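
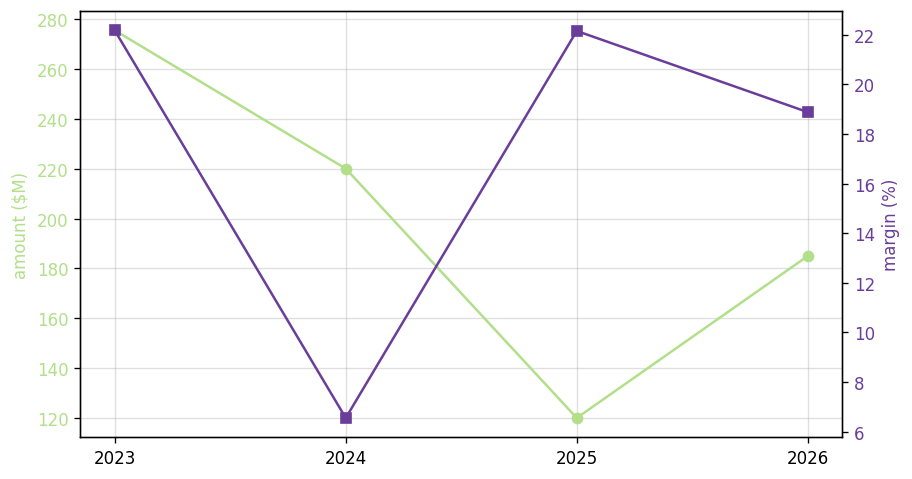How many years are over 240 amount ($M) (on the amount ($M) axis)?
Above 240: 2023.

1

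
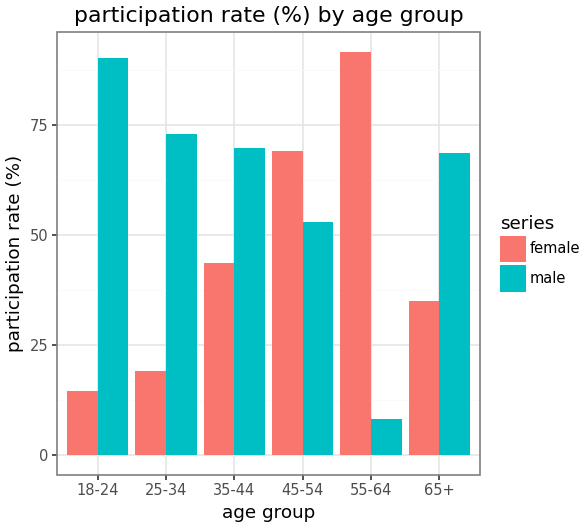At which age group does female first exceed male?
35-44: female ≈ 40 vs male ≈ 70 (not yet); 45-54: female ≈ 70 vs male ≈ 50 (first crossover).

45-54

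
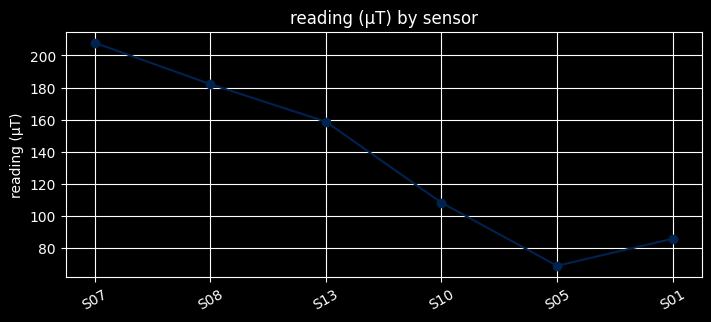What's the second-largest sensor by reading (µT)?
S08

Top 3: S07 ≈ 200, S08 ≈ 180, S13 ≈ 160.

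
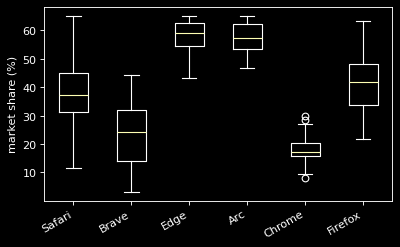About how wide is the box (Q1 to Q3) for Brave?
≈ 15

Q3 ≈ 30, Q1 ≈ 15; IQR ≈ 15.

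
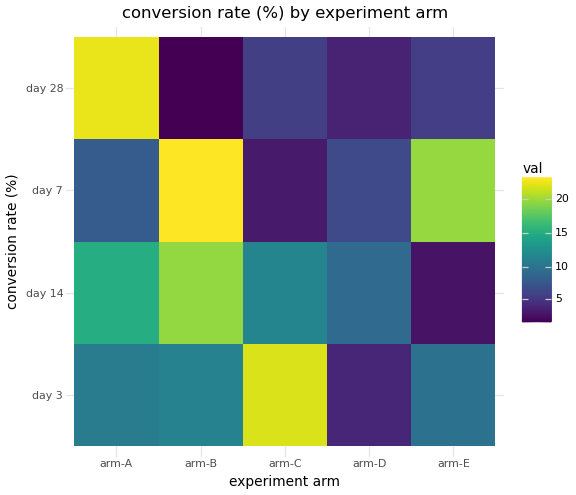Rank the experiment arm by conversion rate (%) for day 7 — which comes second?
arm-E

Top 3 for day 7: arm-B ≈ 24, arm-E ≈ 20, arm-A ≈ 8.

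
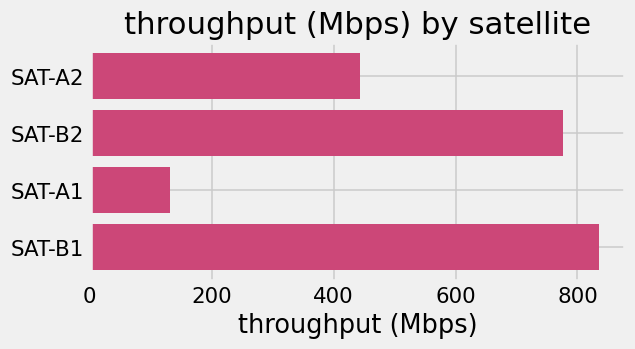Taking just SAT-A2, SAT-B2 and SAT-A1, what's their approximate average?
(400 + 800 + 100) / 3 ≈ 433.

≈ 433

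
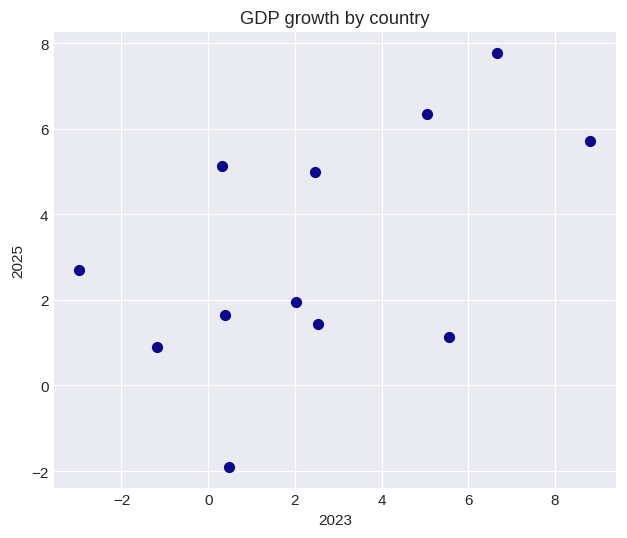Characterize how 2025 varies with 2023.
positive, moderate

Points are positively correlated; moderate (|r| ≈ 0.5).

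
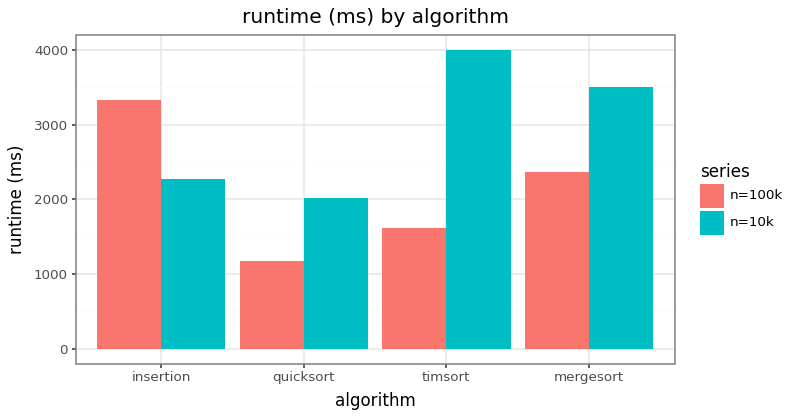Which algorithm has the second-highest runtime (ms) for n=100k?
Top 3 for n=100k: insertion ≈ 3500, mergesort ≈ 2500, timsort ≈ 1500.

mergesort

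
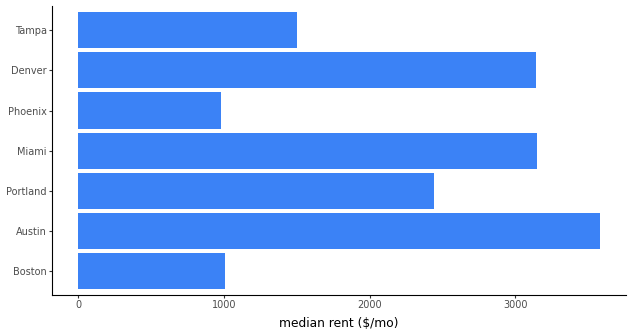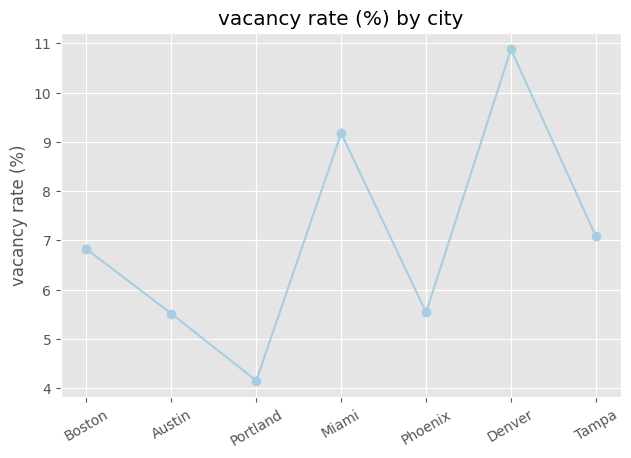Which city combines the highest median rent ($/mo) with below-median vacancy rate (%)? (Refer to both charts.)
Chart 2 median vacancy rate (%) ≈ 7; below-median cities: Austin, Portland, Phoenix. Among those, Austin has the highest median rent ($/mo) (≈ 3500).

Austin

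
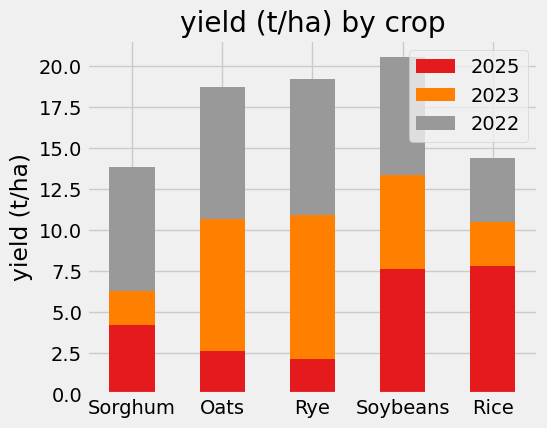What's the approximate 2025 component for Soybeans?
2025 top ≈ 8, bottom ≈ 0; segment ≈ 8.

≈ 8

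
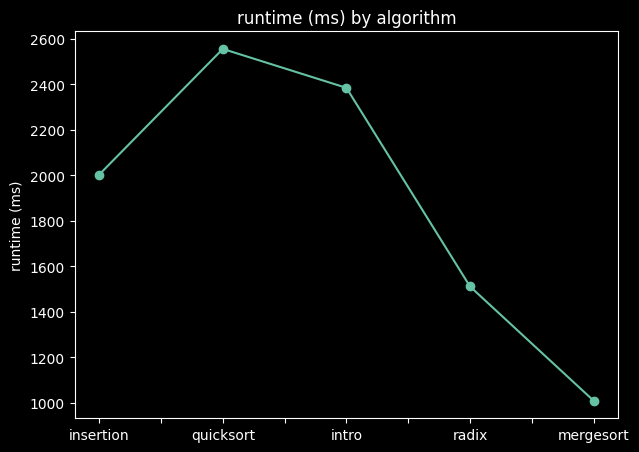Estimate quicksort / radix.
≈ 1.62×

quicksort ≈ 2600, radix ≈ 1600; 2600/1600 ≈ 1.62.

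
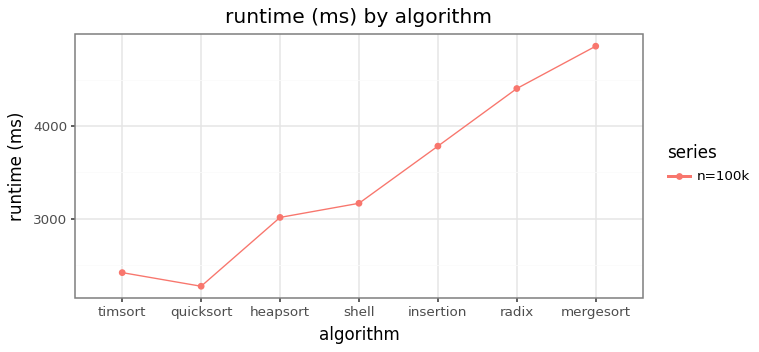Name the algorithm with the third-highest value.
Top 4: mergesort ≈ 5000, radix ≈ 4500, insertion ≈ 4000, shell ≈ 3000.

insertion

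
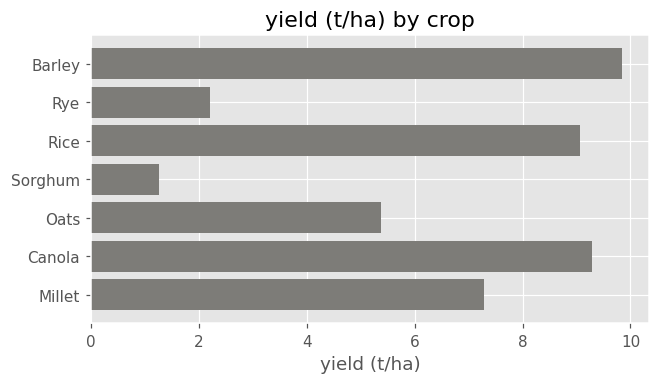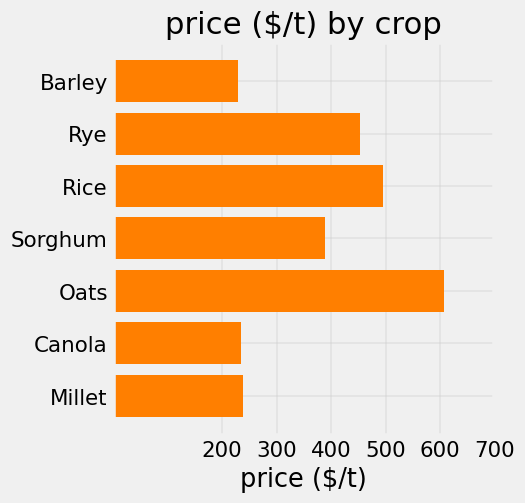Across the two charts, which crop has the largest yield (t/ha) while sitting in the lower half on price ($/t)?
Chart 2 median price ($/t) ≈ 400; below-median crops: Barley, Canola, Millet. Among those, Barley has the highest yield (t/ha) (≈ 10).

Barley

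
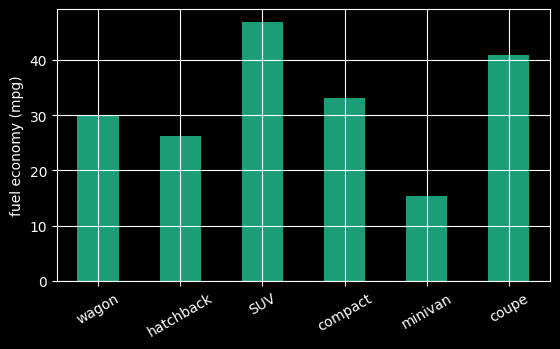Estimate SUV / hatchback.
SUV ≈ 45, hatchback ≈ 25; 45/25 ≈ 1.8.

≈ 1.8×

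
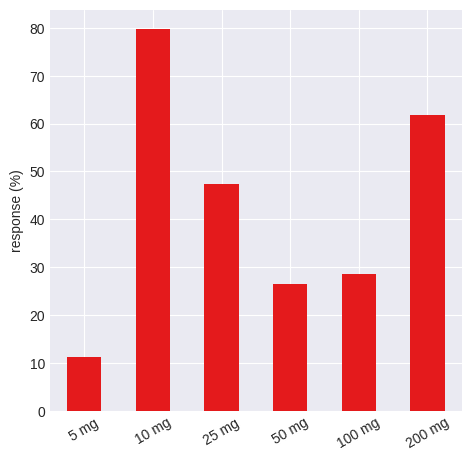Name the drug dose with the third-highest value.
25 mg

Top 4: 10 mg ≈ 80, 200 mg ≈ 60, 25 mg ≈ 50, 100 mg ≈ 30.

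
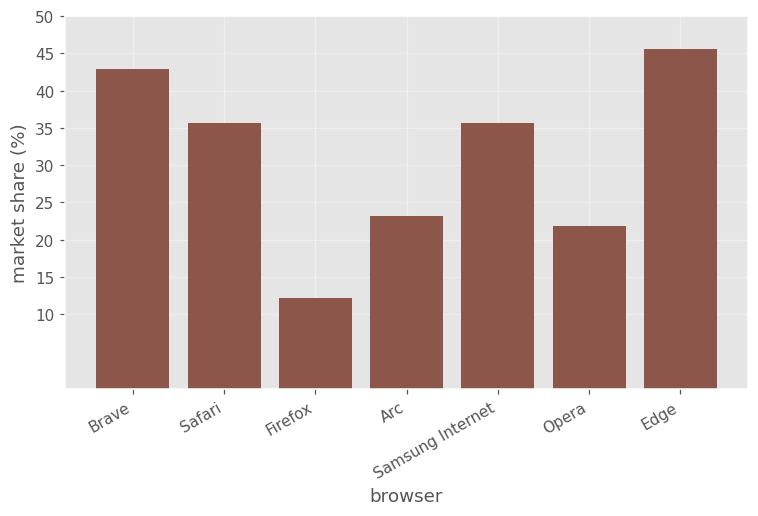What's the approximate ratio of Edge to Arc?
≈ 1.8×

Edge ≈ 45, Arc ≈ 25; 45/25 ≈ 1.8.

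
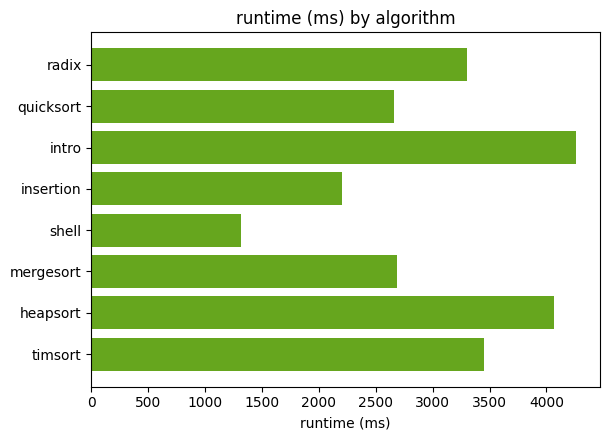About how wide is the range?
≈ 3000

Max intro ≈ 4500, min shell ≈ 1500; range ≈ 3000.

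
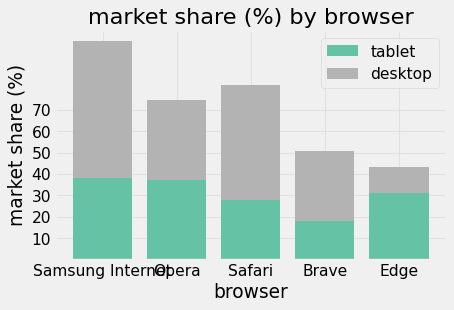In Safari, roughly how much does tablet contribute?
tablet top ≈ 30, bottom ≈ 0; segment ≈ 30.

≈ 30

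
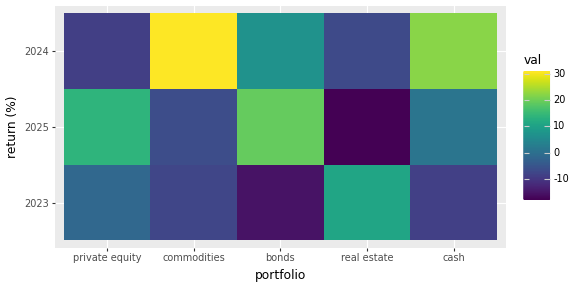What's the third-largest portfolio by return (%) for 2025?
Top 4 for 2025: bonds ≈ 20, private equity ≈ 15, cash ≈ 0, commodities ≈ -5.

cash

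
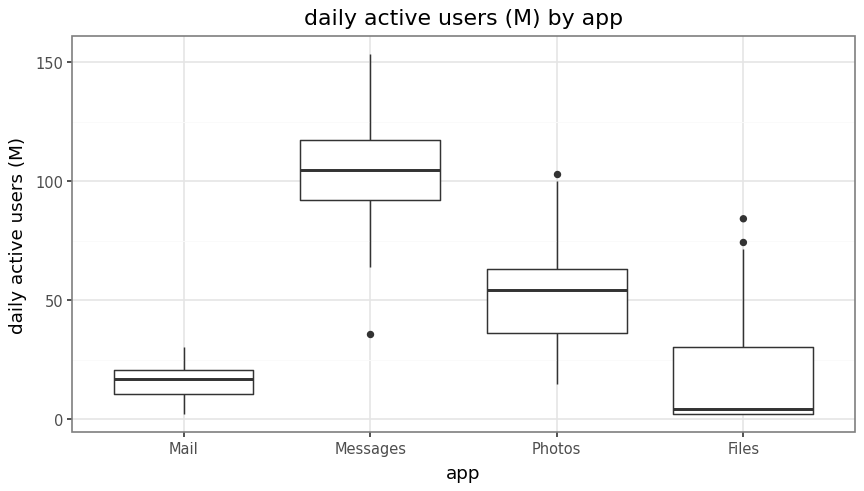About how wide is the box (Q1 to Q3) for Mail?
Q3 ≈ 20, Q1 ≈ 10; IQR ≈ 10.

≈ 10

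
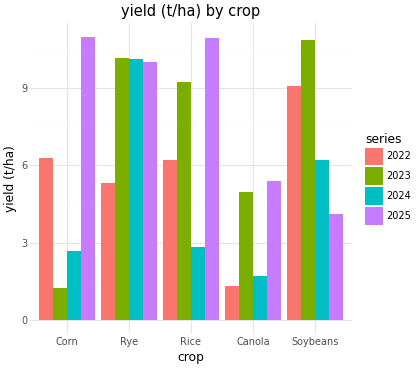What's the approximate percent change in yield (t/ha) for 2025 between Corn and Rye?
≈ -9.1%

Corn ≈ 11, Rye ≈ 10; (10 − 11) / 11 ≈ -9.1%.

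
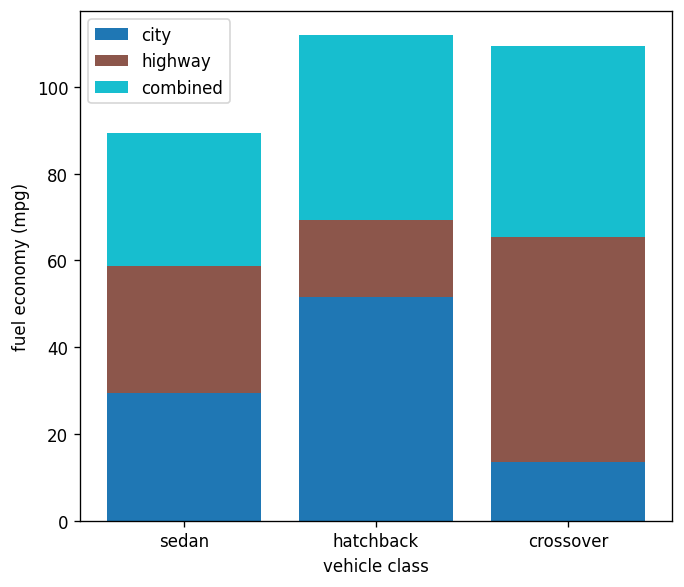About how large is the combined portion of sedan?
≈ 30

combined top ≈ 90, bottom ≈ 60; segment ≈ 30.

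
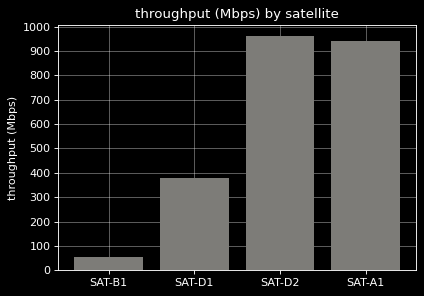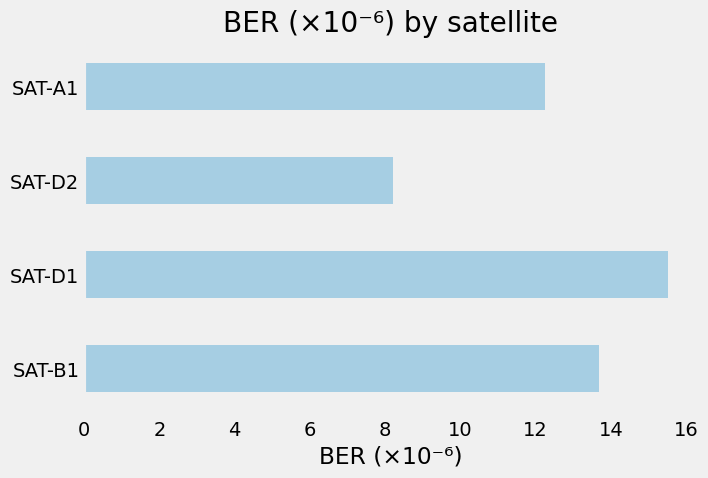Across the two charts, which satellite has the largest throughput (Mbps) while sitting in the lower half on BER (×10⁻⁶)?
SAT-D2

Chart 2 median BER (×10⁻⁶) ≈ 12; below-median satellites: SAT-D2, SAT-A1. Among those, SAT-D2 has the highest throughput (Mbps) (≈ 1000).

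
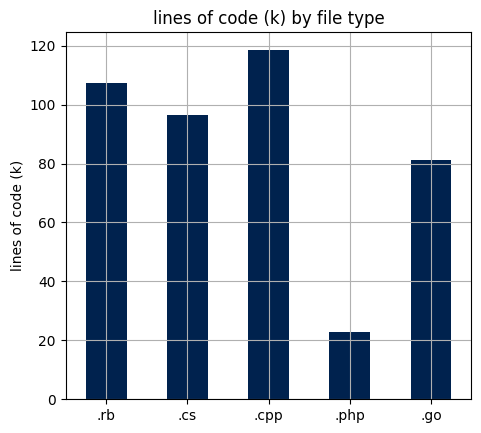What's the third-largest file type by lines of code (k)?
.cs

Top 4: .cpp ≈ 120, .rb ≈ 110, .cs ≈ 100, .go ≈ 80.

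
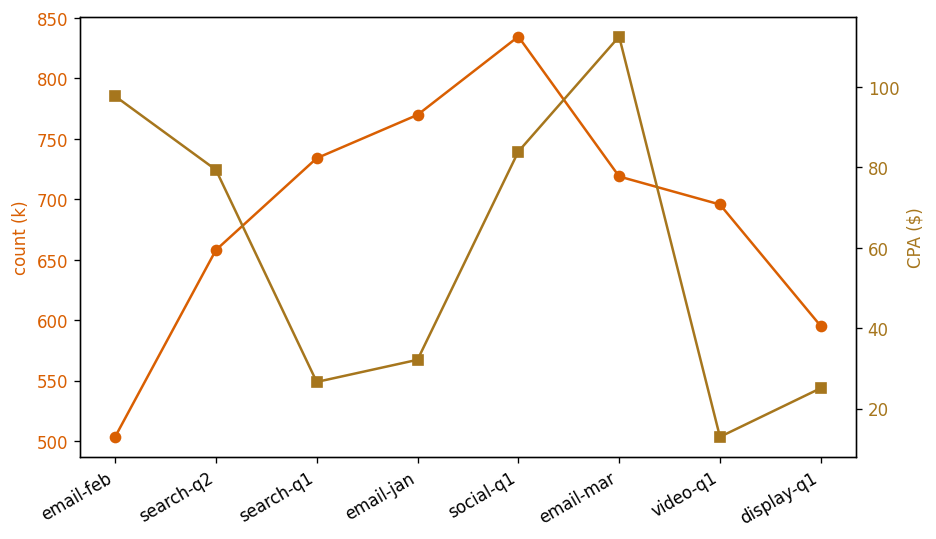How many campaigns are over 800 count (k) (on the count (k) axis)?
1

Above 800: social-q1.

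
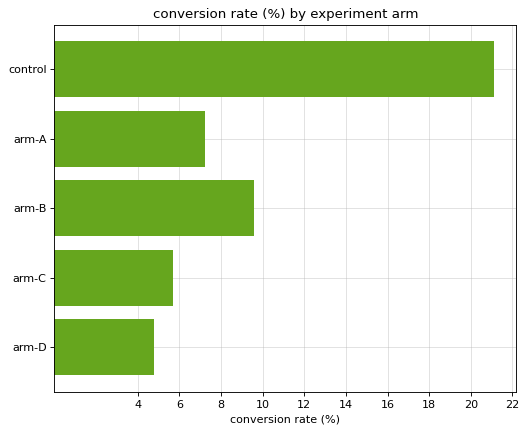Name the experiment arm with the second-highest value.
arm-B

Top 3: control ≈ 22, arm-B ≈ 10, arm-A ≈ 8.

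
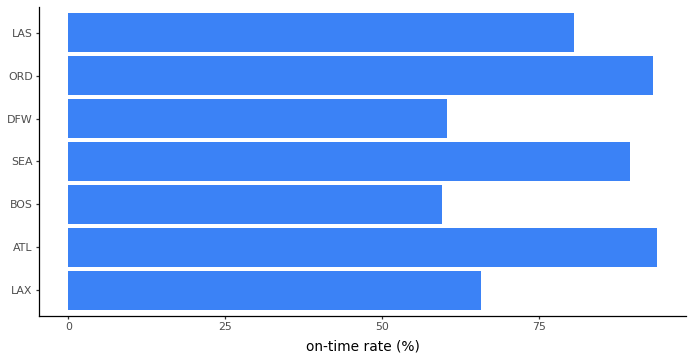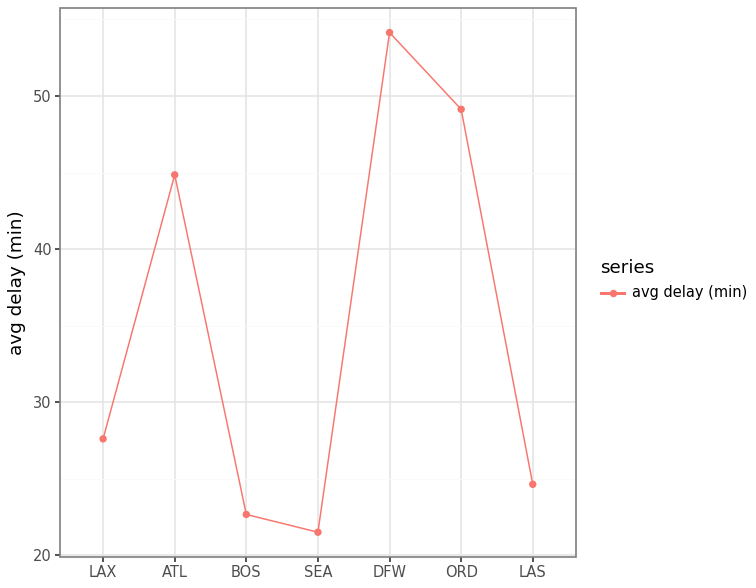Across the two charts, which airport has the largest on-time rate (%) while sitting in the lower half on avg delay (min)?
SEA

Chart 2 median avg delay (min) ≈ 30; below-median airports: BOS, SEA, LAS. Among those, SEA has the highest on-time rate (%) (≈ 90).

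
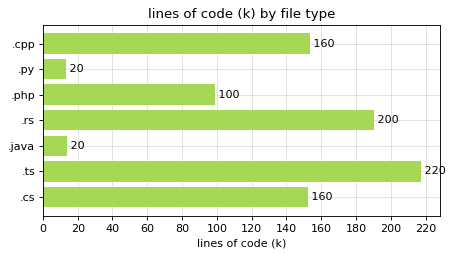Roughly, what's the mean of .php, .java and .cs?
≈ 93

(100 + 20 + 160) / 3 ≈ 93.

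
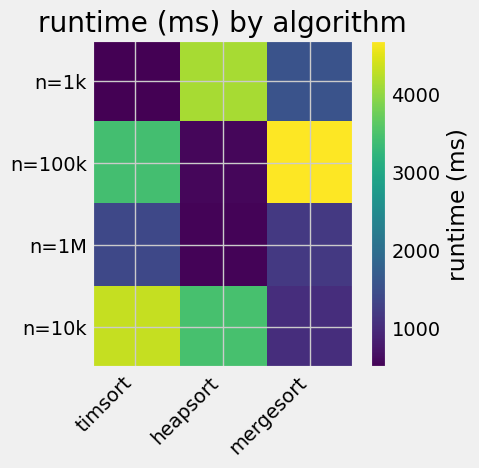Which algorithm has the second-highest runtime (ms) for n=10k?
heapsort

Top 3 for n=10k: timsort ≈ 4500, heapsort ≈ 3500, mergesort ≈ 1000.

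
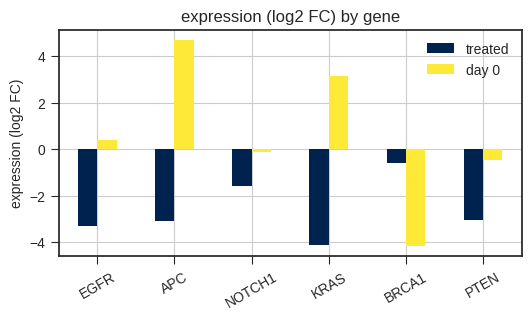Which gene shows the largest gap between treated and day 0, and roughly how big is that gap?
APC, ≈ 8 log2 FC

APC: treated ≈ -3, day 0 ≈ 5 → gap ≈ 8. Next-largest (KRAS) is only ≈ 7.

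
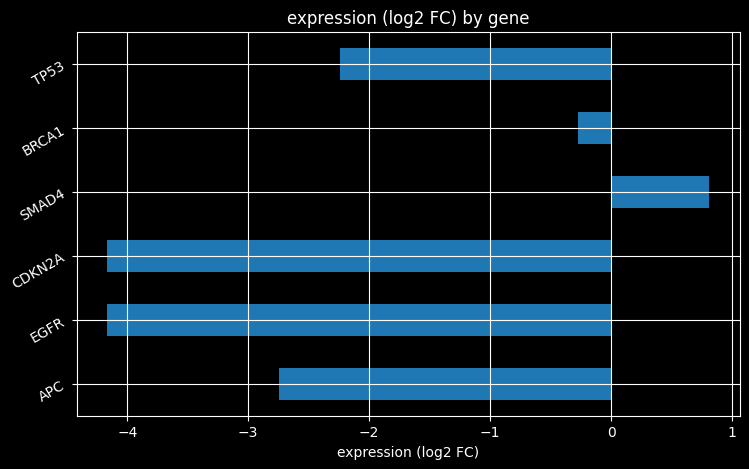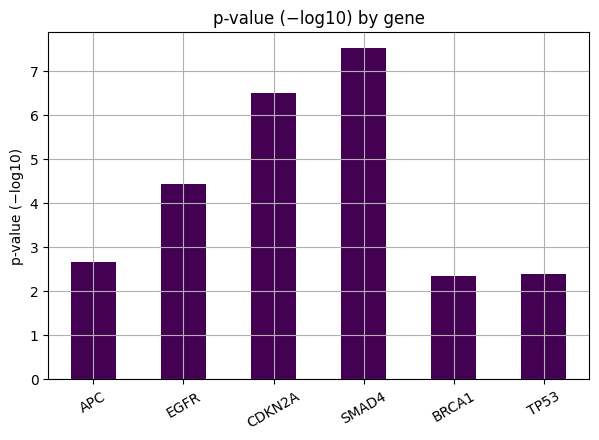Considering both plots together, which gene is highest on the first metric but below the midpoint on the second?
Chart 2 median p-value (−log10) ≈ 4; below-median genes: APC, BRCA1, TP53. Among those, BRCA1 has the highest expression (log2 FC) (≈ -0.3).

BRCA1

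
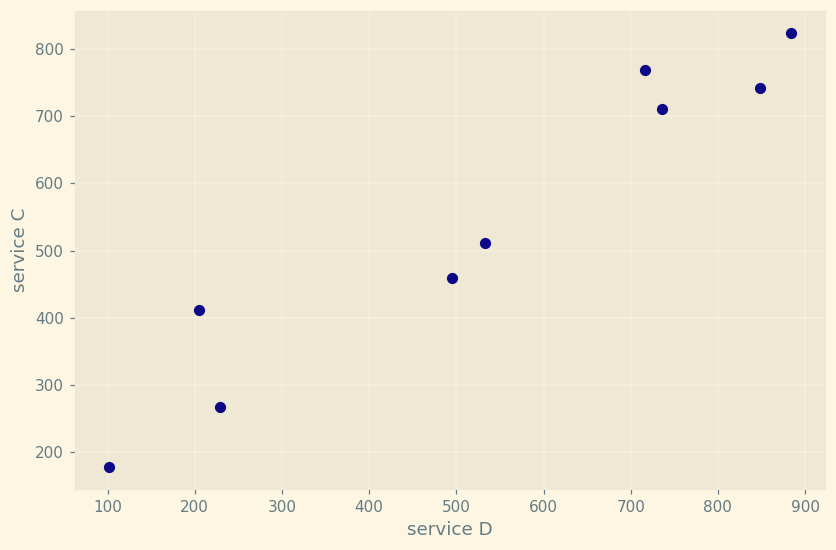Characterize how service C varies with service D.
Points are positively correlated; strong (|r| ≈ 1.0).

positive, strong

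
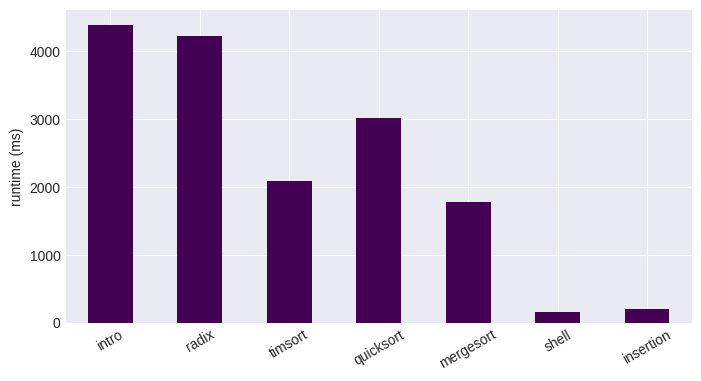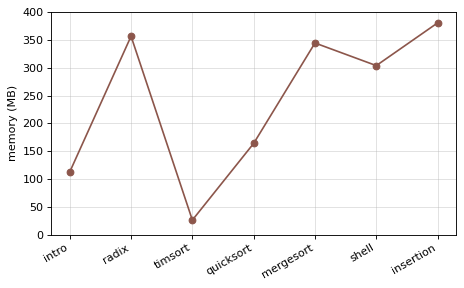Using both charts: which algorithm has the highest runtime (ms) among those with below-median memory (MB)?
Chart 2 median memory (MB) ≈ 300; below-median algorithms: intro, timsort, quicksort. Among those, intro has the highest runtime (ms) (≈ 4500).

intro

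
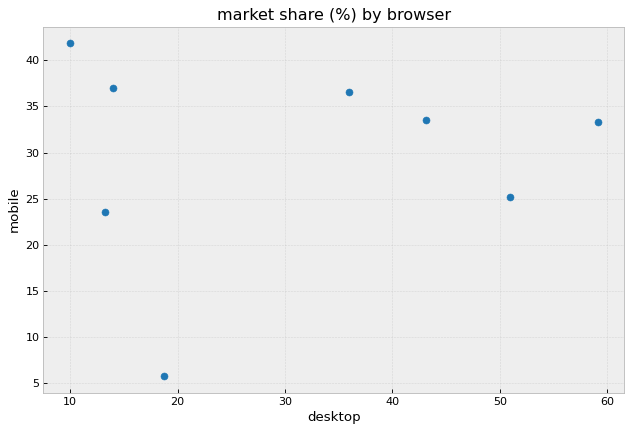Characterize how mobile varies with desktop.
no clear correlation

Points are roughly uncorrelated; weak (|r| ≈ 0.1).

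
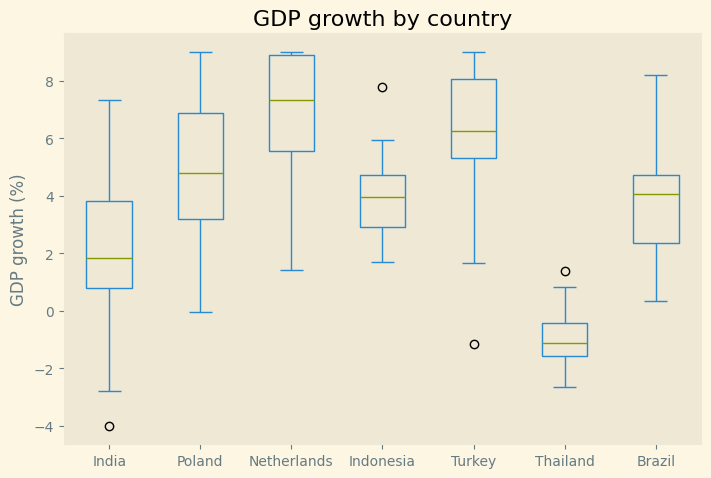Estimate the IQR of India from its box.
Q3 ≈ 4, Q1 ≈ 1; IQR ≈ 3.

≈ 3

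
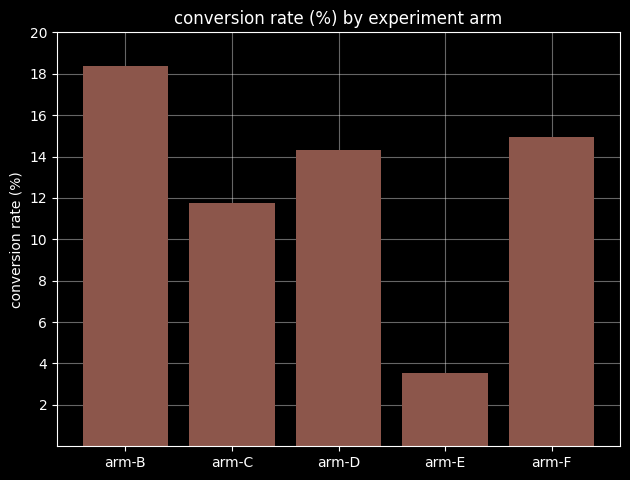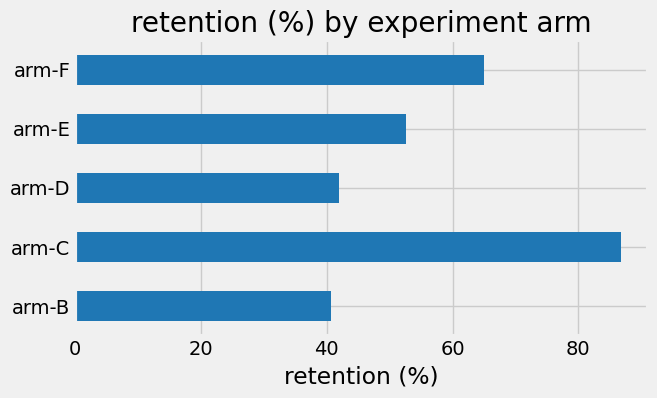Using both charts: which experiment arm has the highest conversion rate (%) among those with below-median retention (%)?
arm-B

Chart 2 median retention (%) ≈ 50; below-median experiment arms: arm-B, arm-D. Among those, arm-B has the highest conversion rate (%) (≈ 18).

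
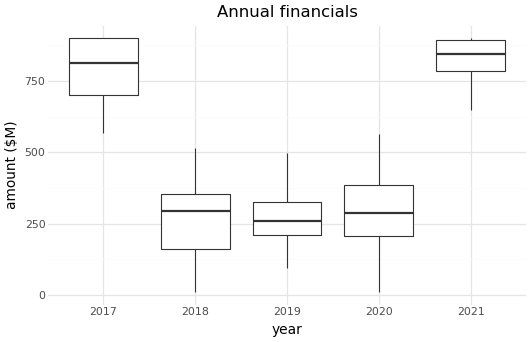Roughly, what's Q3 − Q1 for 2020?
Q3 ≈ 400, Q1 ≈ 200; IQR ≈ 200.

≈ 200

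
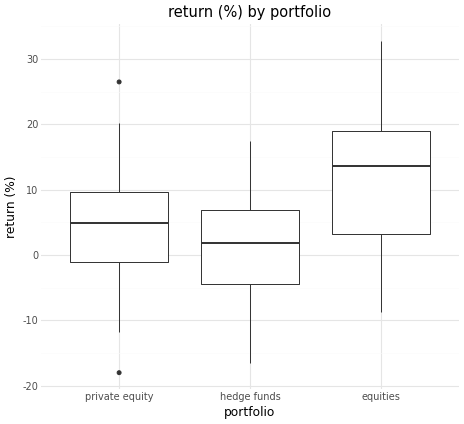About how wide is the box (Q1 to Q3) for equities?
Q3 ≈ 19, Q1 ≈ 3; IQR ≈ 16.

≈ 16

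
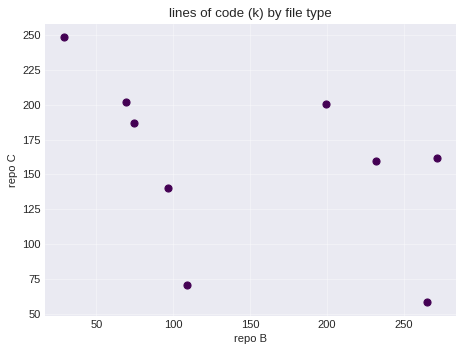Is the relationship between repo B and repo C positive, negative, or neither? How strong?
Points are negatively correlated; moderate (|r| ≈ 0.5).

negative, moderate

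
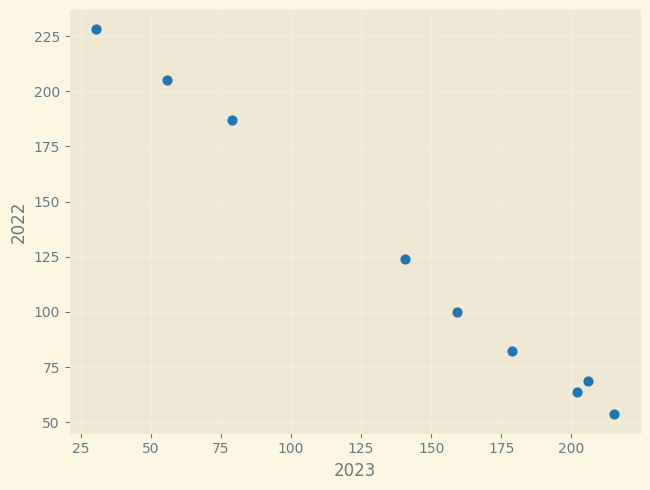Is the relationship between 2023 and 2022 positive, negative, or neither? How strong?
negative, strong

Points are negatively correlated; strong (|r| ≈ 1.0).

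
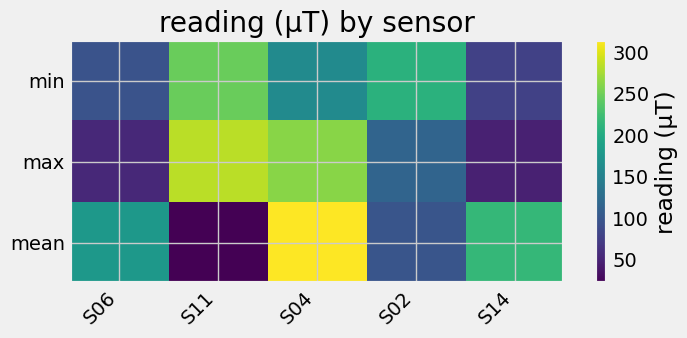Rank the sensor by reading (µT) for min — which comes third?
S04

Top 4 for min: S11 ≈ 250, S02 ≈ 200, S04 ≈ 150, S06 ≈ 100.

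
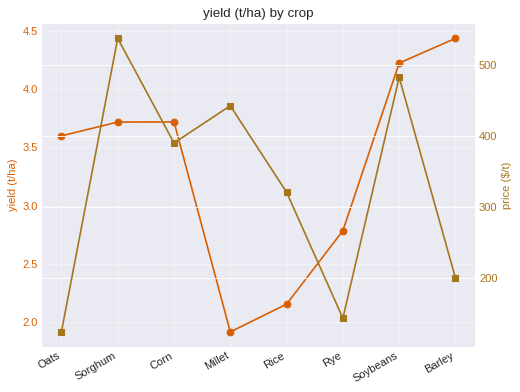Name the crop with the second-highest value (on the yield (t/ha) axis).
Top 3 (on the yield (t/ha) axis): Barley ≈ 4.5, Soybeans ≈ 4.0, Corn ≈ 3.5.

Soybeans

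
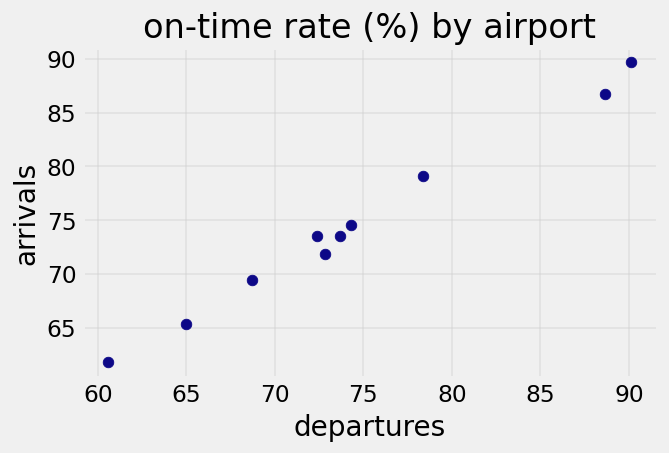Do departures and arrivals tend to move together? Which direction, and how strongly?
positive, strong

Points are positively correlated; strong (|r| ≈ 1.0).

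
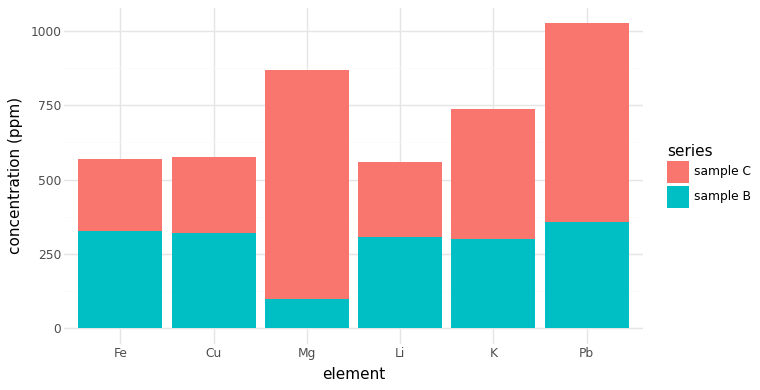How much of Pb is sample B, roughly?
≈ 400

sample B top ≈ 400, bottom ≈ 0; segment ≈ 400.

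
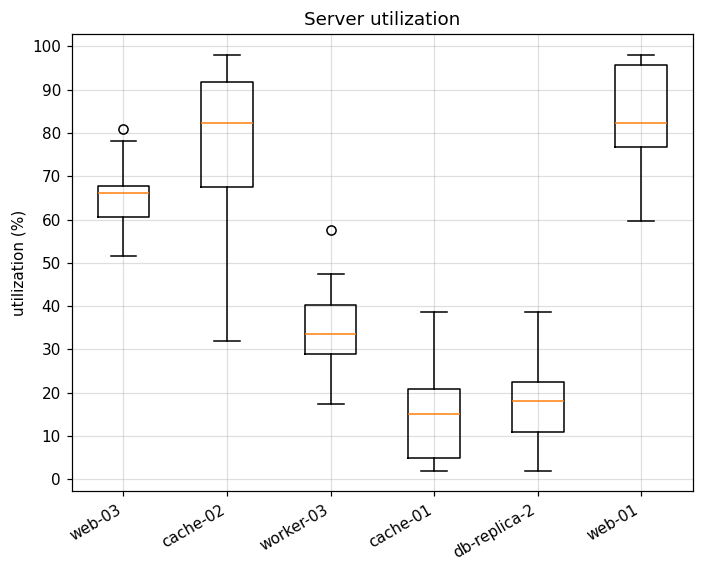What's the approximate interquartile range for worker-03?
≈ 10

Q3 ≈ 40, Q1 ≈ 30; IQR ≈ 10.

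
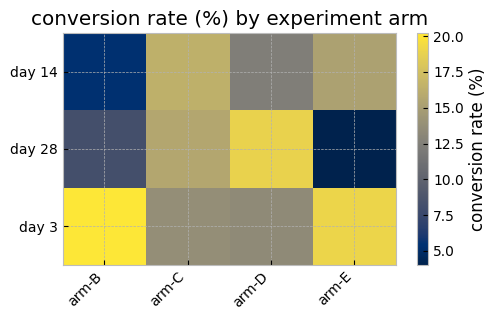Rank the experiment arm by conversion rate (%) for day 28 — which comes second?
arm-C

Top 3 for day 28: arm-D ≈ 18, arm-C ≈ 16, arm-B ≈ 8.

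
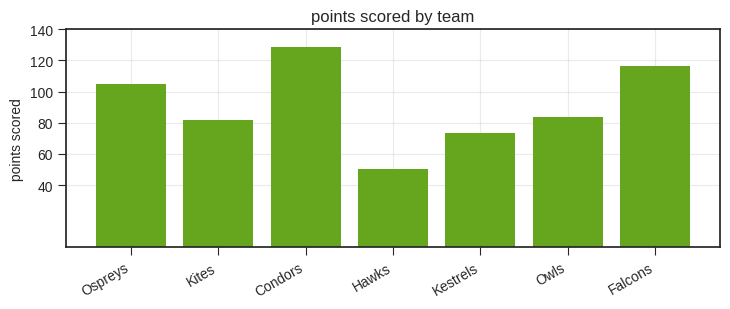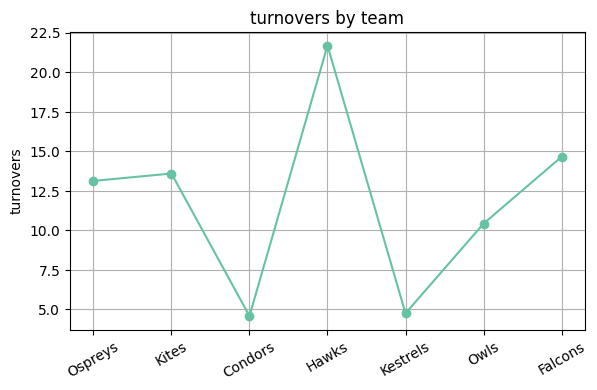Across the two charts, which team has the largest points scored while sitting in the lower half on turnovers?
Chart 2 median turnovers ≈ 14; below-median teams: Condors, Kestrels, Owls. Among those, Condors has the highest points scored (≈ 120).

Condors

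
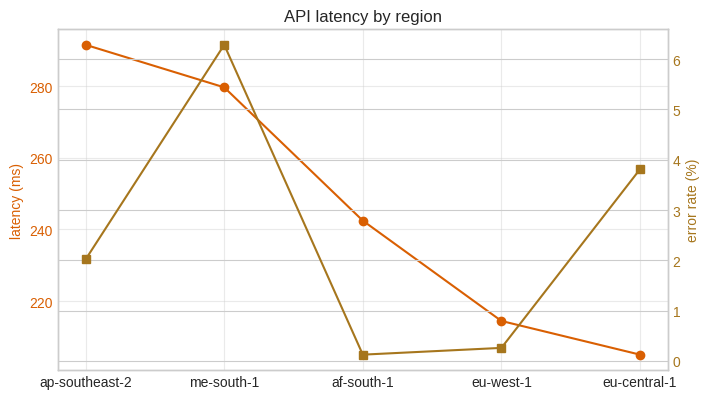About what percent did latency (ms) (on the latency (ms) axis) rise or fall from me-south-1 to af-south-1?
≈ -14.3%

me-south-1 ≈ 280, af-south-1 ≈ 240; (240 − 280) / 280 ≈ -14.3%.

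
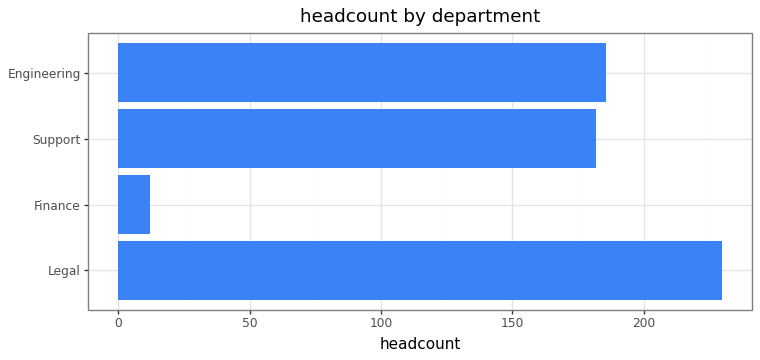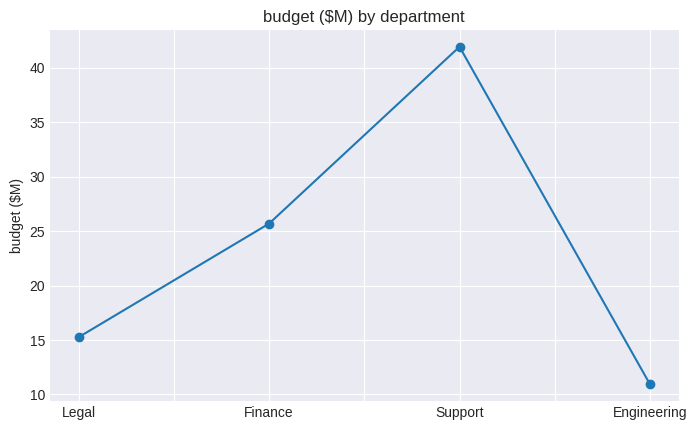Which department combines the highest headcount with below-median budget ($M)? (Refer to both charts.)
Legal

Chart 2 median budget ($M) ≈ 20; below-median departments: Legal, Engineering. Among those, Legal has the highest headcount (≈ 225).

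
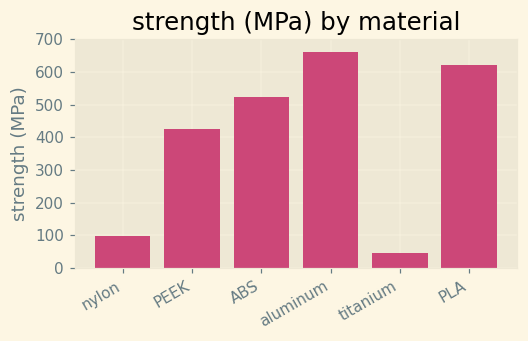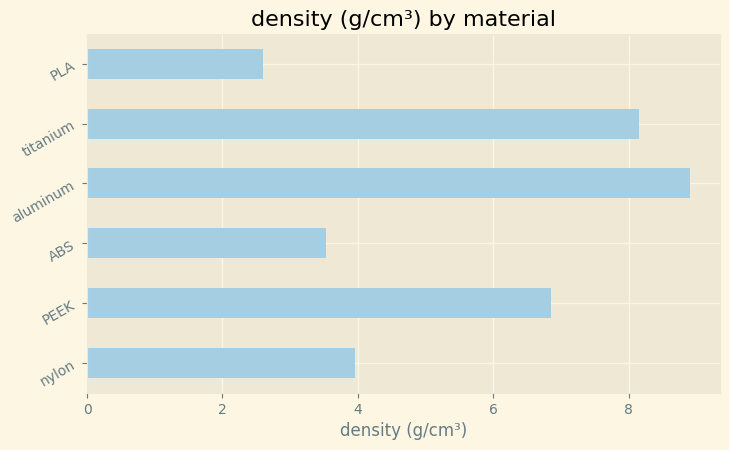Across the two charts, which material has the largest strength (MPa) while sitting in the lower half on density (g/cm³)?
PLA

Chart 2 median density (g/cm³) ≈ 5; below-median materials: nylon, ABS, PLA. Among those, PLA has the highest strength (MPa) (≈ 600).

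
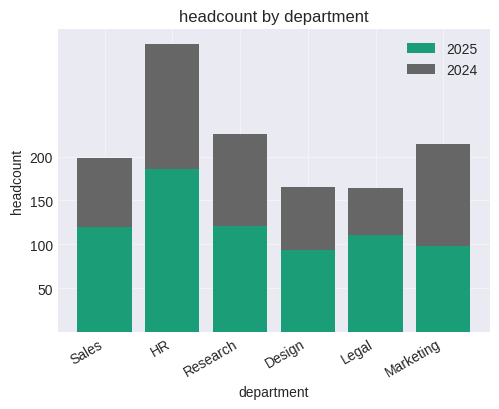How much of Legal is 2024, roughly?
2024 top ≈ 150, bottom ≈ 100; segment ≈ 50.

≈ 50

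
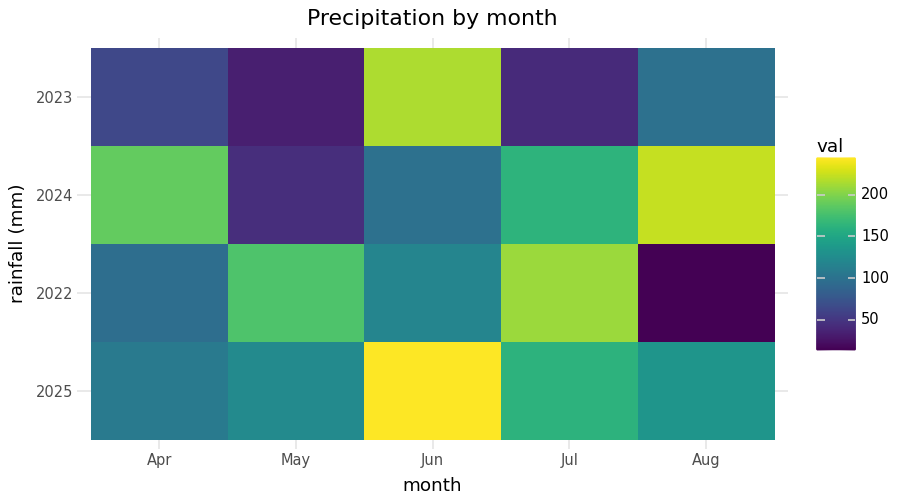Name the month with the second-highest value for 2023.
Top 3 for 2023: Jun ≈ 220, Aug ≈ 100, Apr ≈ 60.

Aug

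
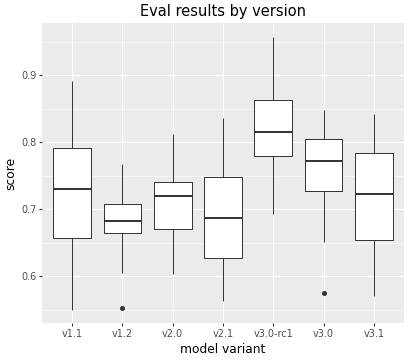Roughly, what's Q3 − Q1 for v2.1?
≈ 0.12

Q3 ≈ 0.74, Q1 ≈ 0.62; IQR ≈ 0.12.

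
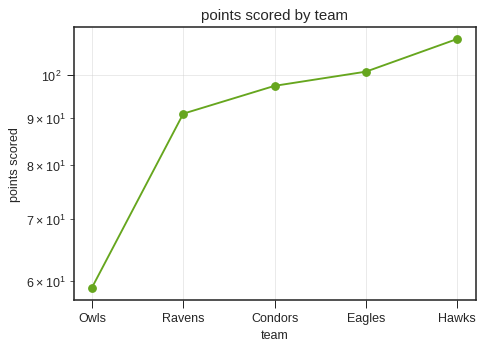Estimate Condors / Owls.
Condors ≈ 95, Owls ≈ 60; 95/60 ≈ 1.58.

≈ 1.58×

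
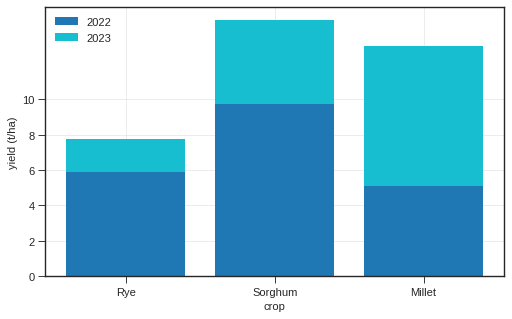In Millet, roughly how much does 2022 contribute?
≈ 6

2022 top ≈ 6, bottom ≈ 0; segment ≈ 6.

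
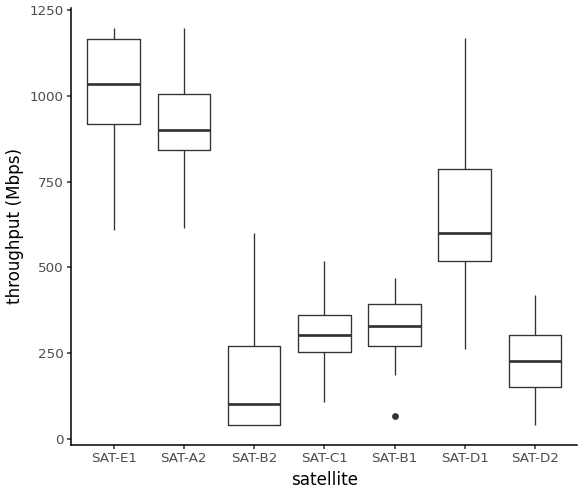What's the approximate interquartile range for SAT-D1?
≈ 300

Q3 ≈ 800, Q1 ≈ 500; IQR ≈ 300.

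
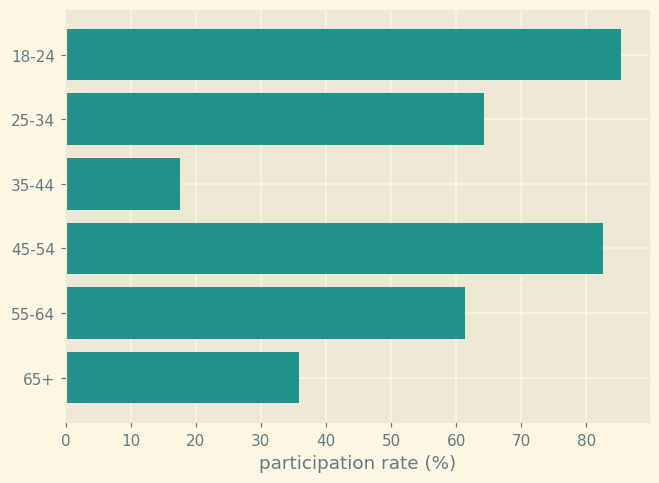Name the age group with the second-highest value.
45-54

Top 3: 18-24 ≈ 90, 45-54 ≈ 80, 25-34 ≈ 60.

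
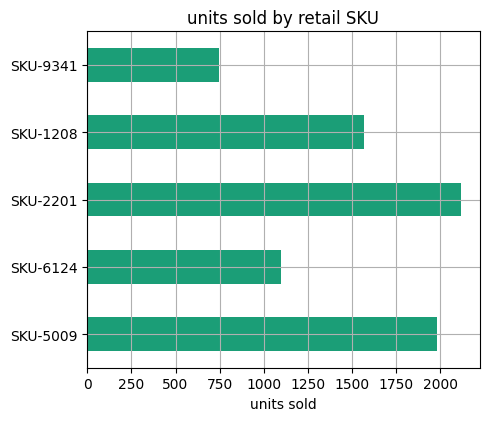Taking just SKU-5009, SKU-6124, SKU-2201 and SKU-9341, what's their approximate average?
(2000 + 1000 + 2200 + 800) / 4 ≈ 1500.

≈ 1500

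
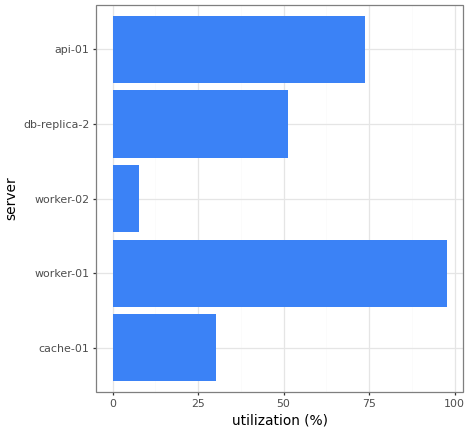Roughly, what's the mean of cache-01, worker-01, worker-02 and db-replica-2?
(30 + 100 + 10 + 50) / 4 ≈ 48.

≈ 48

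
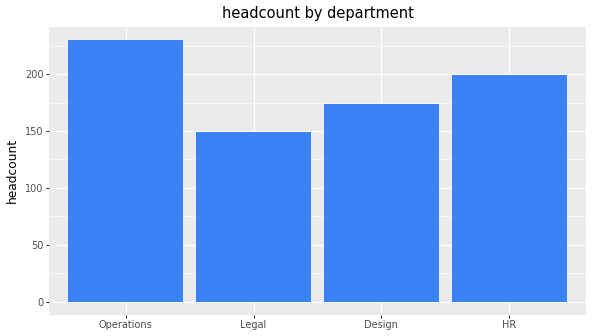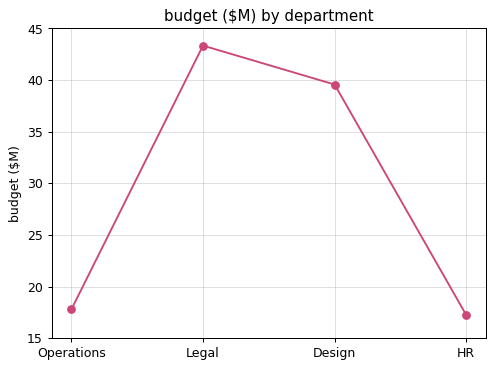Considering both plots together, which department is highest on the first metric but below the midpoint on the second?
Chart 2 median budget ($M) ≈ 30; below-median departments: Operations, HR. Among those, Operations has the highest headcount (≈ 225).

Operations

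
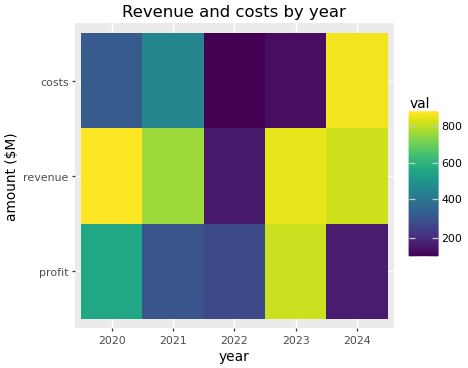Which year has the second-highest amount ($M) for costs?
2021

Top 3 for costs: 2024 ≈ 900, 2021 ≈ 500, 2020 ≈ 300.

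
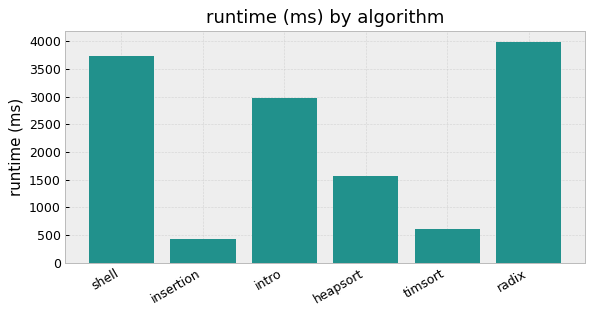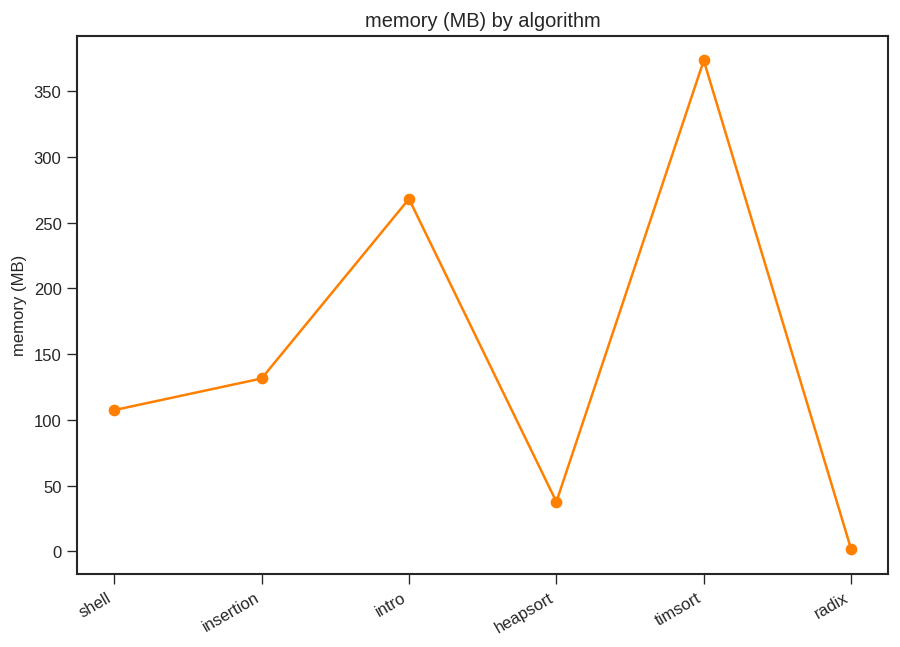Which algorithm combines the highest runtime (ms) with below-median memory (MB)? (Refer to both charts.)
Chart 2 median memory (MB) ≈ 100; below-median algorithms: shell, heapsort, radix. Among those, radix has the highest runtime (ms) (≈ 4000).

radix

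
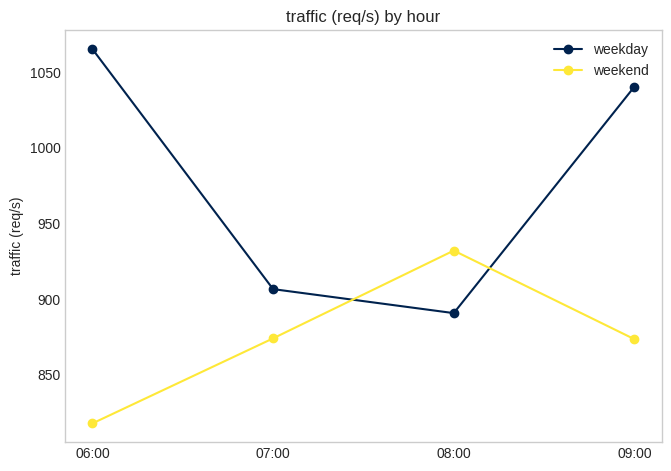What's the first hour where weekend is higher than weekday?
08:00

07:00: weekend ≈ 875 vs weekday ≈ 900 (not yet); 08:00: weekend ≈ 925 vs weekday ≈ 900 (first crossover).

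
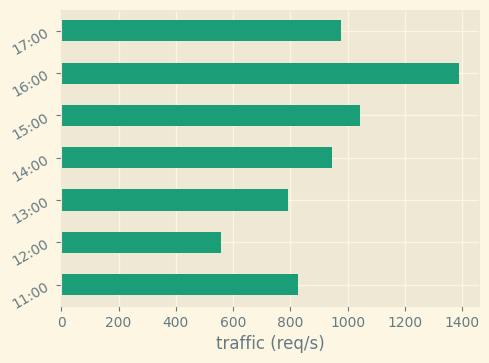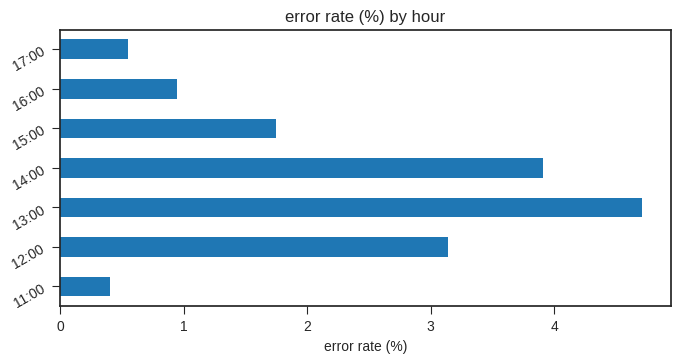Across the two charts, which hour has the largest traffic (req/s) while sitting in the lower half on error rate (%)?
Chart 2 median error rate (%) ≈ 2; below-median hours: 11:00, 16:00, 17:00. Among those, 16:00 has the highest traffic (req/s) (≈ 1400).

16:00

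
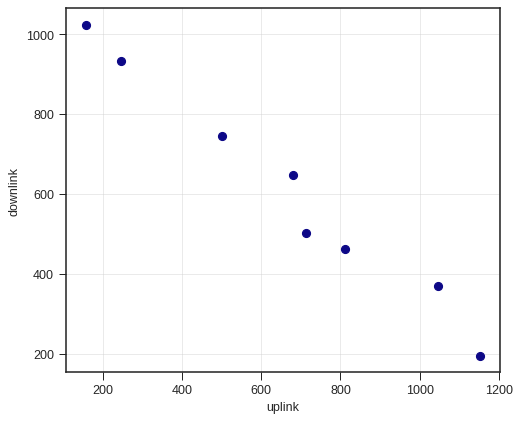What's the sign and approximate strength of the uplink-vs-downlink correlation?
Points are negatively correlated; strong (|r| ≈ 1.0).

negative, strong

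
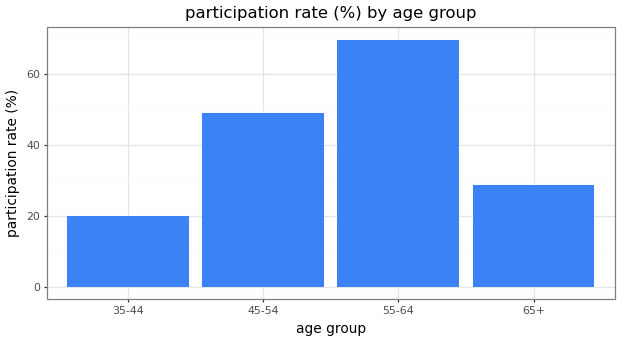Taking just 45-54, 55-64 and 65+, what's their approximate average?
(50 + 70 + 30) / 3 ≈ 50.

≈ 50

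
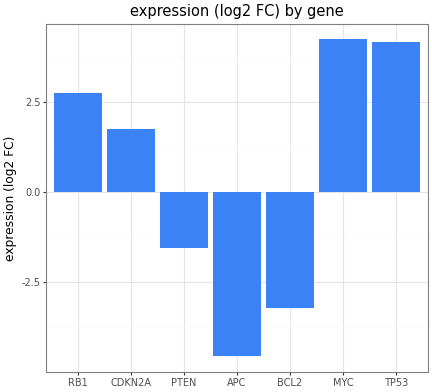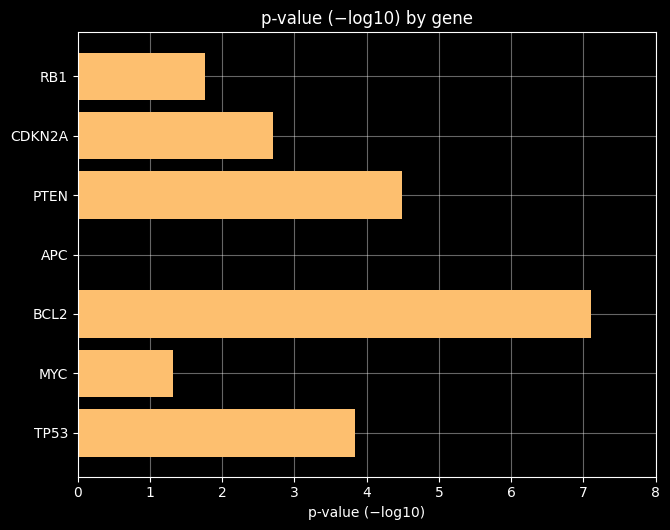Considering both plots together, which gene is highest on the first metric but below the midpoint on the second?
MYC

Chart 2 median p-value (−log10) ≈ 3; below-median genes: RB1, APC, MYC. Among those, MYC has the highest expression (log2 FC) (≈ 4).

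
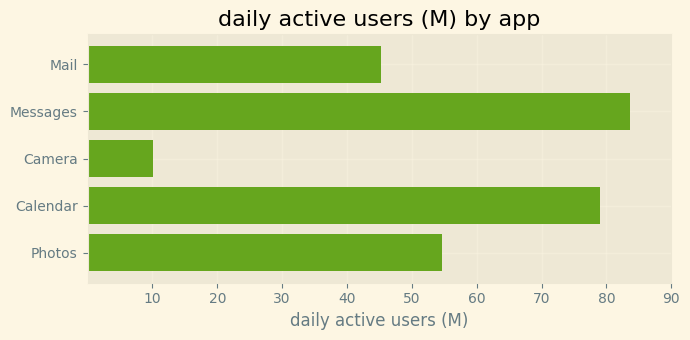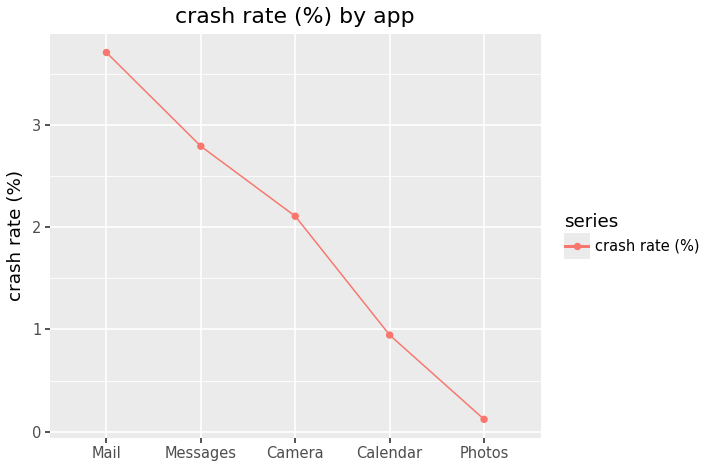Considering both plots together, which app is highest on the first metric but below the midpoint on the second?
Chart 2 median crash rate (%) ≈ 2; below-median apps: Calendar, Photos. Among those, Calendar has the highest daily active users (M) (≈ 80).

Calendar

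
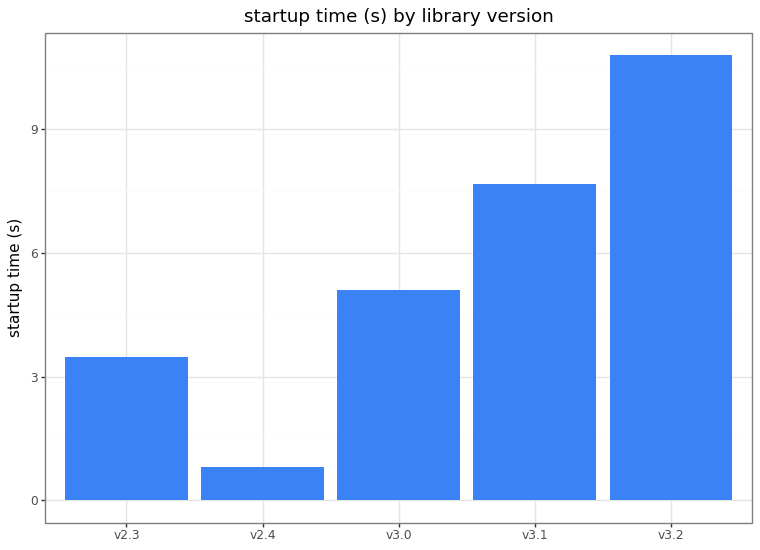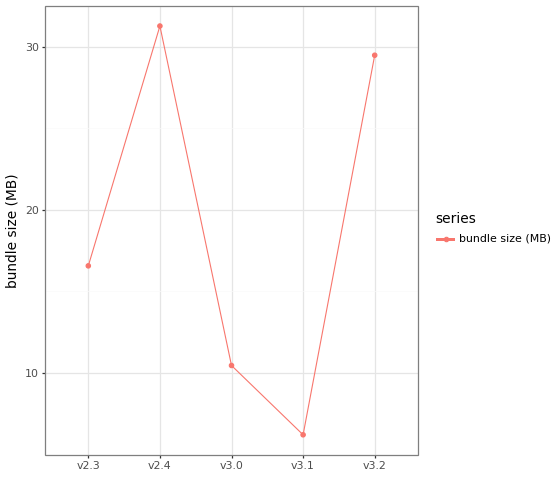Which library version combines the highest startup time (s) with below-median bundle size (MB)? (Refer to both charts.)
v3.1

Chart 2 median bundle size (MB) ≈ 15; below-median library versions: v3.0, v3.1. Among those, v3.1 has the highest startup time (s) (≈ 8).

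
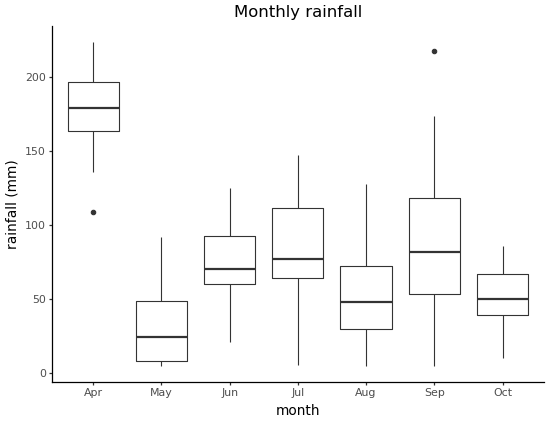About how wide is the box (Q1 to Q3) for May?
≈ 40

Q3 ≈ 40, Q1 ≈ 0; IQR ≈ 40.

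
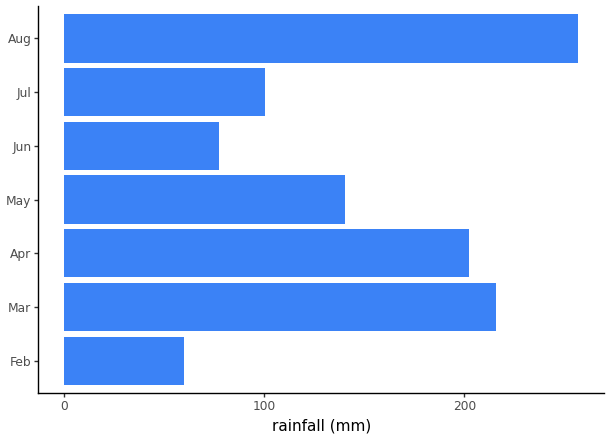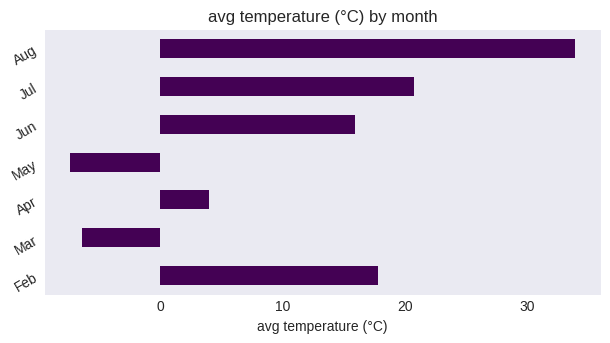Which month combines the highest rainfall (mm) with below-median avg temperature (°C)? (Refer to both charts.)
Chart 2 median avg temperature (°C) ≈ 15; below-median months: Mar, Apr, May. Among those, Mar has the highest rainfall (mm) (≈ 225).

Mar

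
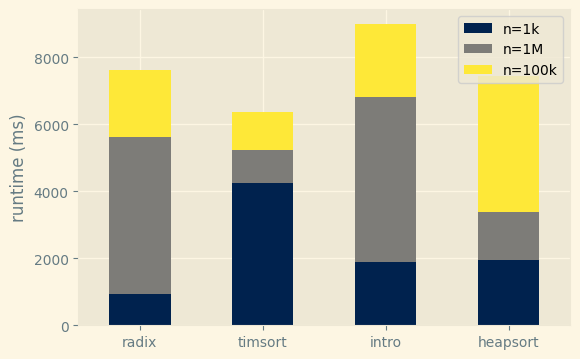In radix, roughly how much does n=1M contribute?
n=1M top ≈ 6000, bottom ≈ 1000; segment ≈ 5000.

≈ 5000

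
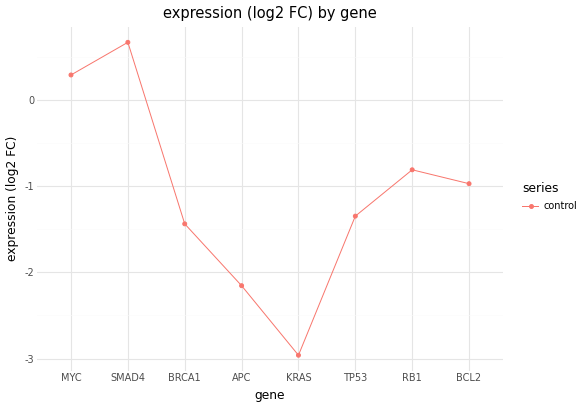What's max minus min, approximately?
≈ 3.5

Max SMAD4 ≈ 0.5, min KRAS ≈ -3.0; range ≈ 3.5.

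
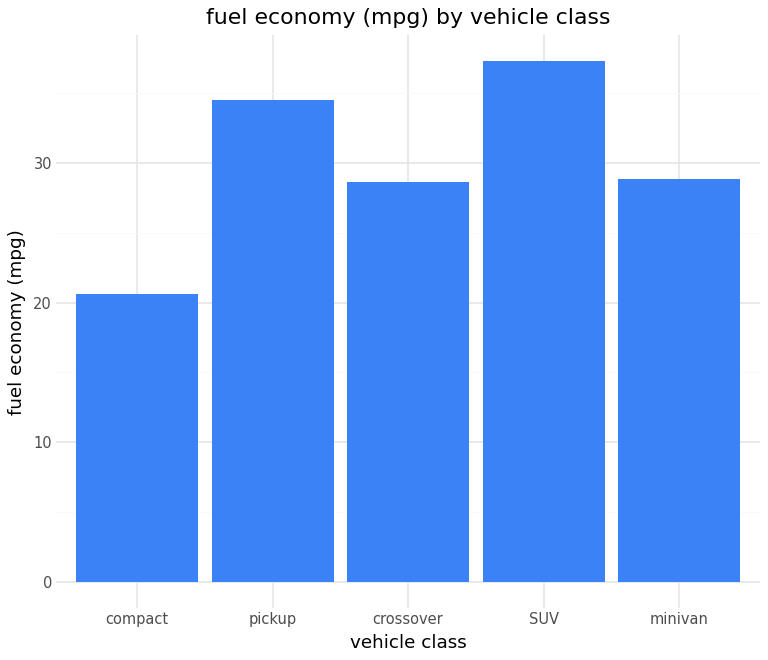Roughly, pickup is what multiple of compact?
pickup ≈ 35, compact ≈ 20; 35/20 ≈ 1.75.

≈ 1.75×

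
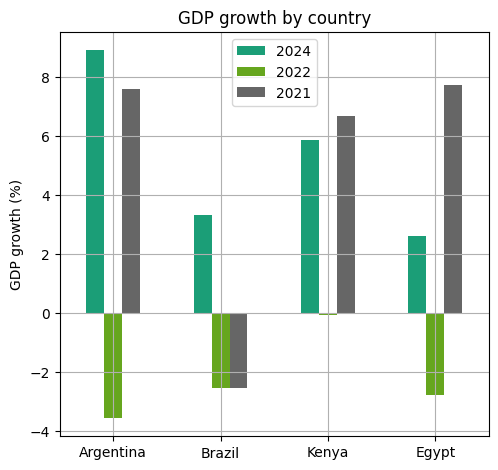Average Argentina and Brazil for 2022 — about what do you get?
≈ -3

(-4 + -2) / 2 ≈ -3.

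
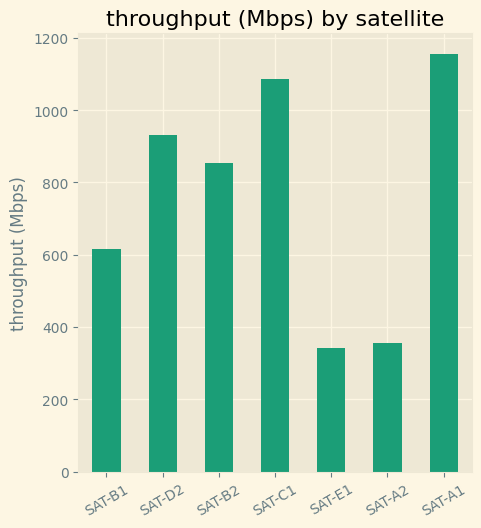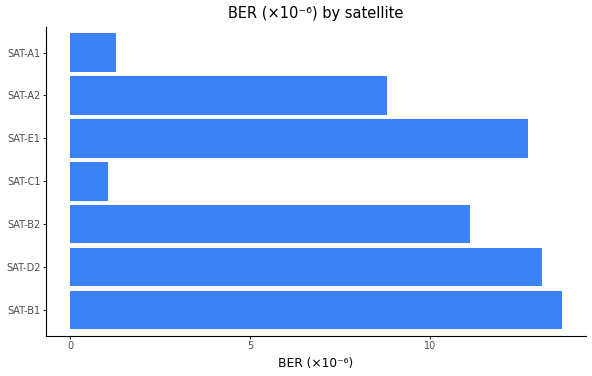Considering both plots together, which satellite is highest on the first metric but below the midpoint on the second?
Chart 2 median BER (×10⁻⁶) ≈ 12; below-median satellites: SAT-C1, SAT-A2, SAT-A1. Among those, SAT-A1 has the highest throughput (Mbps) (≈ 1200).

SAT-A1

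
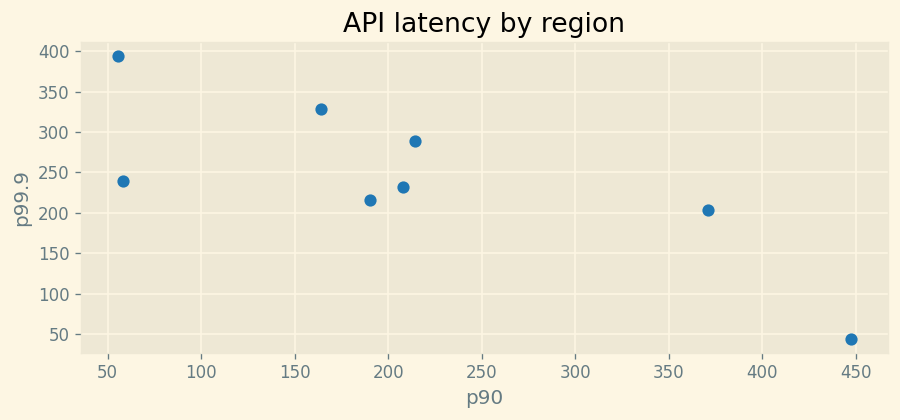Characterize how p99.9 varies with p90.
negative, strong

Points are negatively correlated; strong (|r| ≈ 0.8).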